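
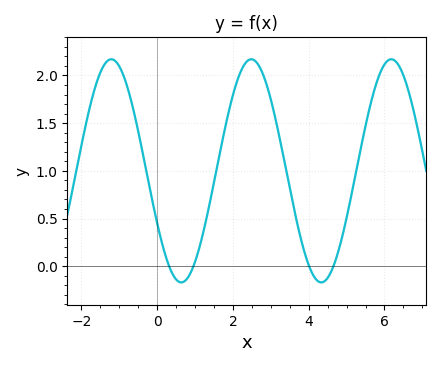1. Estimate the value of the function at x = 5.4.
1.28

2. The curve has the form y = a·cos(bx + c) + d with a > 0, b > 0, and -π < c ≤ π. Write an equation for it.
y = 1.17cos(1.7x + 2.06) + 1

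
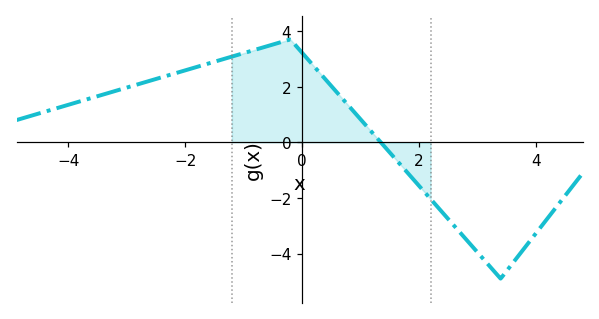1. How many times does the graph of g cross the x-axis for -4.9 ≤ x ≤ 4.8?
1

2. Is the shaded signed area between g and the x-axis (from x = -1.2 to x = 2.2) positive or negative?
positive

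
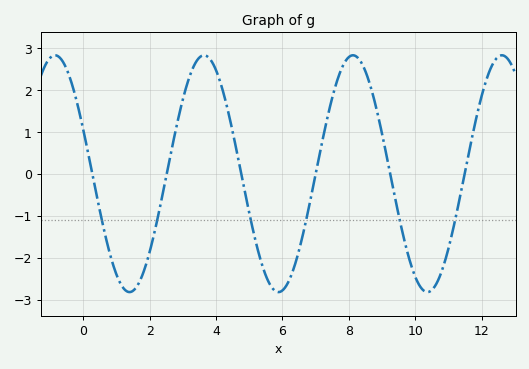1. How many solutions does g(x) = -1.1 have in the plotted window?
6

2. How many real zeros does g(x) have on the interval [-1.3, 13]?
6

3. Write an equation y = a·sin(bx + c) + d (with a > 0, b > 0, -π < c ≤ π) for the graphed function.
y = 2.82sin(1.4x + 2.8) + 0.01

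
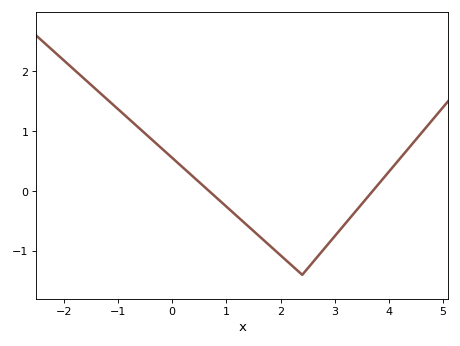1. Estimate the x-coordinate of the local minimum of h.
2.4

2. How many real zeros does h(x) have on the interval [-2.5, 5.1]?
2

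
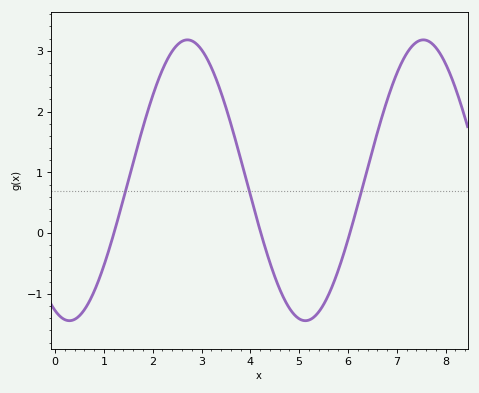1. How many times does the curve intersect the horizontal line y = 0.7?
3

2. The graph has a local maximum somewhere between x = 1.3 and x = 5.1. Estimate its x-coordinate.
2.71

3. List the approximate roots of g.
1.2, 4.22, 6.04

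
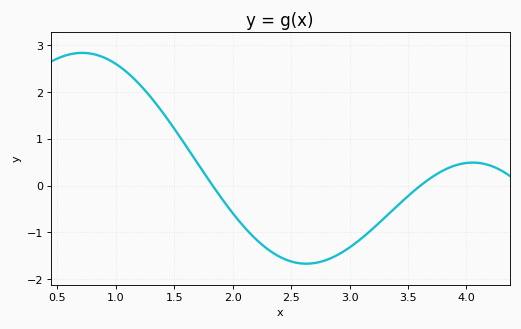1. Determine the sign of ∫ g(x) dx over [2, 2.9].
negative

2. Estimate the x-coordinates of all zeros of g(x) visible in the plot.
1.8, 3.6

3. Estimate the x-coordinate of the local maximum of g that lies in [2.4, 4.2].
4.1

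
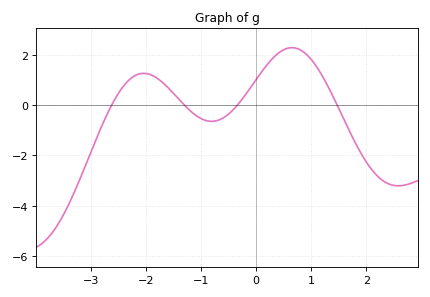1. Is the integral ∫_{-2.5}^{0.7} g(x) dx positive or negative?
positive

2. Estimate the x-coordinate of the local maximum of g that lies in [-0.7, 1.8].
0.6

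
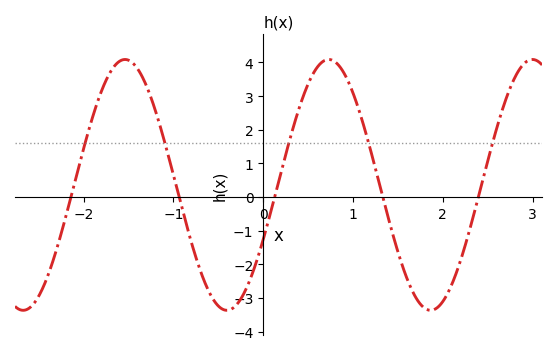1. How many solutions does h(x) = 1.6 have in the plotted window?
5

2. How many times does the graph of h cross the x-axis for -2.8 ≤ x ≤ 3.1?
5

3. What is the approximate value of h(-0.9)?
-0.4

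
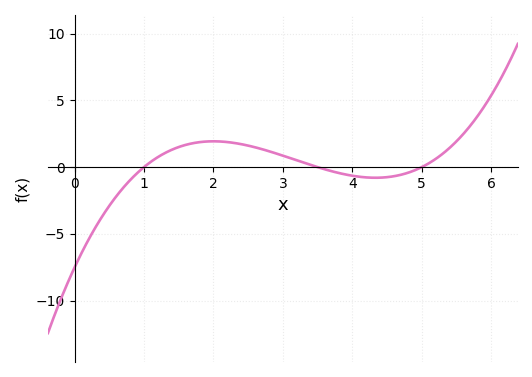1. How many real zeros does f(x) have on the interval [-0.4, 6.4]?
3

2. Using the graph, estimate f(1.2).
1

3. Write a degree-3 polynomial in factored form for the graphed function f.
y = 0.43(x - 1)(x - 3.5)(x - 5)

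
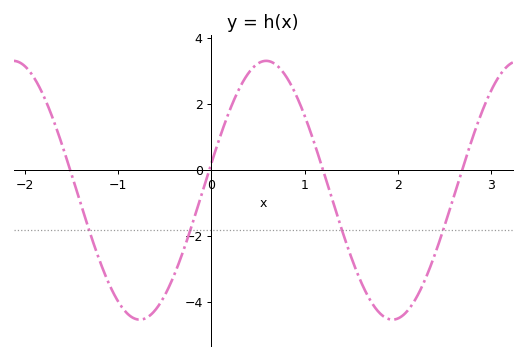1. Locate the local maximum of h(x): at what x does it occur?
0.586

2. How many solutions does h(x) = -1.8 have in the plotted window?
4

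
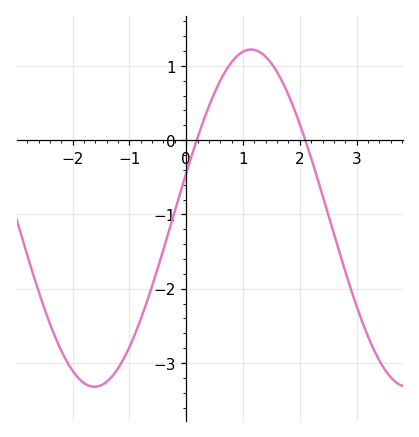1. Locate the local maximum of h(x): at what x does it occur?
1.14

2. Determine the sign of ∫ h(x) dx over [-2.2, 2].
negative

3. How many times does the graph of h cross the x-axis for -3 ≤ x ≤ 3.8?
2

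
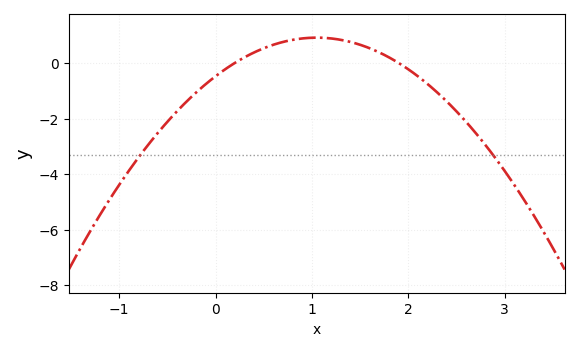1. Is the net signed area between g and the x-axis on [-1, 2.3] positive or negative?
negative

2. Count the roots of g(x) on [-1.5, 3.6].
2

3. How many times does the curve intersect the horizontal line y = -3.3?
2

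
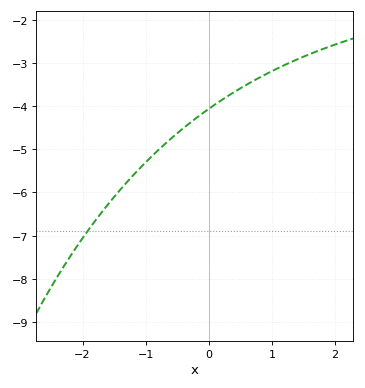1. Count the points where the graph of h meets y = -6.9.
1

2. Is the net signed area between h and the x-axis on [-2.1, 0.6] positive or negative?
negative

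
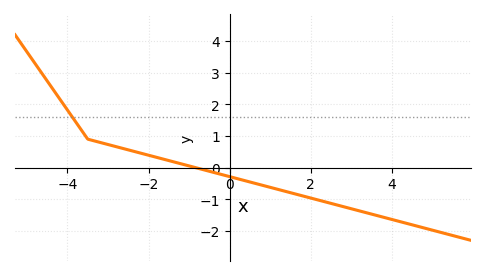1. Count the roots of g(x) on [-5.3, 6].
1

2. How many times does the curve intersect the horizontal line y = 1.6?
1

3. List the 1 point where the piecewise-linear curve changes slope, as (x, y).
(-3.5, 0.9)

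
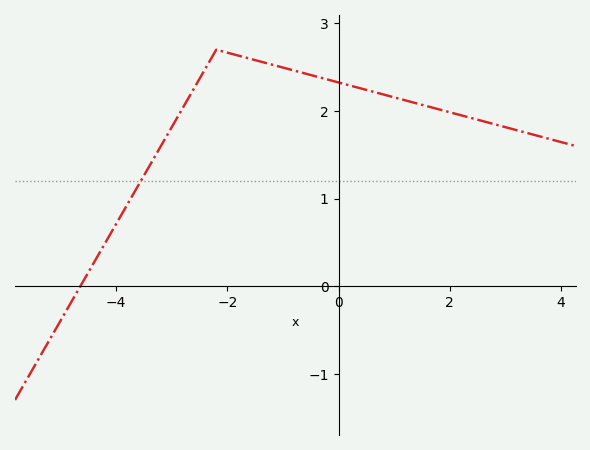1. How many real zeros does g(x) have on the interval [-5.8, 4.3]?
1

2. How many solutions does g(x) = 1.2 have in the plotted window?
1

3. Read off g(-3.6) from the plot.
1.15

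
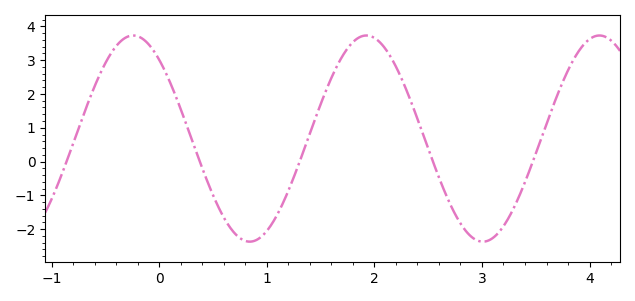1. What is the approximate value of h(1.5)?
1.7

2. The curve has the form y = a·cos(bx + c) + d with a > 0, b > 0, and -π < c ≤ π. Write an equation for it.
y = 3.05cos(2.9x + 0.7) + 0.68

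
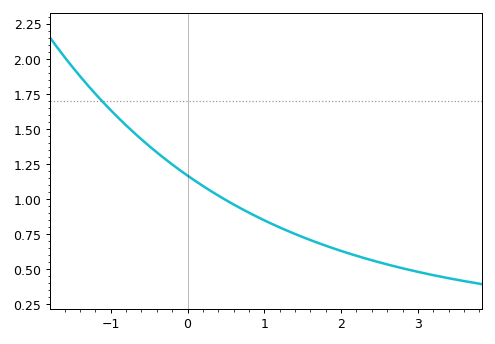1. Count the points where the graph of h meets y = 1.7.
1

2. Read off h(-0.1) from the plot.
1.21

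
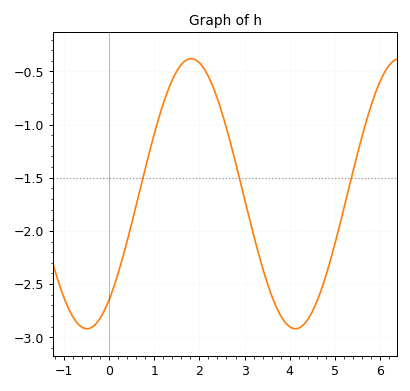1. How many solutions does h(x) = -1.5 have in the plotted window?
3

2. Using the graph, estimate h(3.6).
-2.6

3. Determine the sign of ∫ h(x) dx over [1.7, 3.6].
negative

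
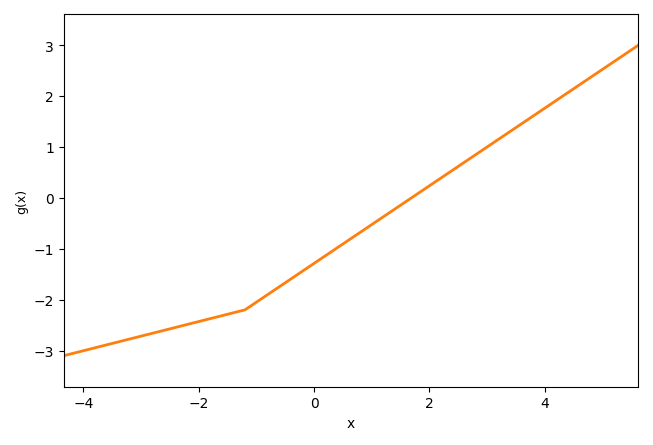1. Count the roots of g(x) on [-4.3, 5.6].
1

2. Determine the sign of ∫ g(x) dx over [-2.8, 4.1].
negative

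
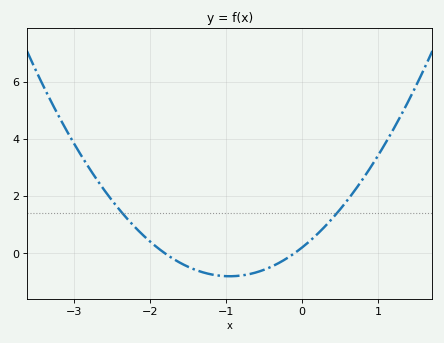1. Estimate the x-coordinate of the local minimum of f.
-0.95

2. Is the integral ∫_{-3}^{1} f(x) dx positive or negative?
positive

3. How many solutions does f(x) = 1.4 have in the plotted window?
2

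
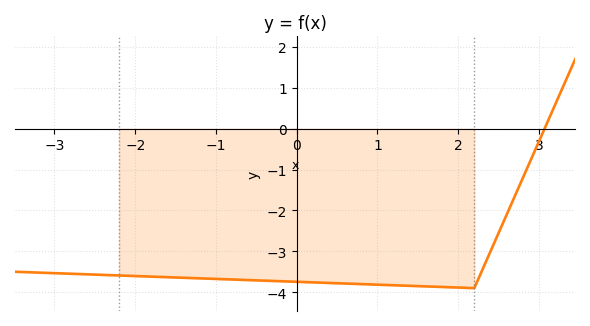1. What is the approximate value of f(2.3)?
-3.45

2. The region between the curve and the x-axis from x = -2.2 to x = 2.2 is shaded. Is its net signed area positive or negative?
negative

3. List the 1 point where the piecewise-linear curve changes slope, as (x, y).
(2.2, -3.9)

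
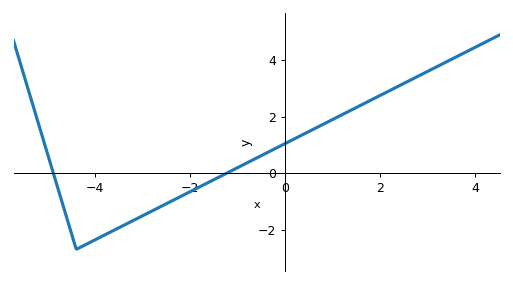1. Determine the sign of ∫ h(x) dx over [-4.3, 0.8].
negative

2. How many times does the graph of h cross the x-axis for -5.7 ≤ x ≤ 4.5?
2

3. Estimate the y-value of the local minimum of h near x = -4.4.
-2.6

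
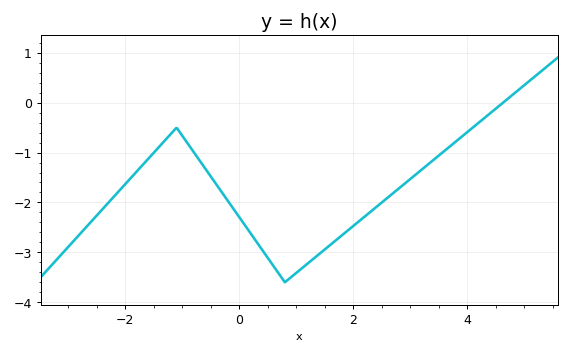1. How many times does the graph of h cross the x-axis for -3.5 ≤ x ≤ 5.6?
1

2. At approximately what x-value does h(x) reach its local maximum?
-1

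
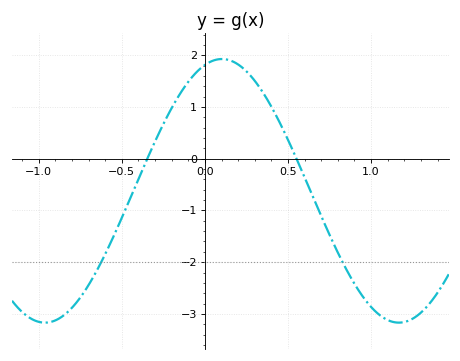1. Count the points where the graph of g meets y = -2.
2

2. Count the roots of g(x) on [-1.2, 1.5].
2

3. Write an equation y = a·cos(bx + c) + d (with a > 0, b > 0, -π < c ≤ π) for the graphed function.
y = 2.55cos(3x - 0.3) - 0.62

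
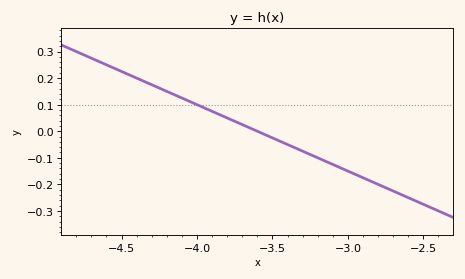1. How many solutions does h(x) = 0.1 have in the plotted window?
1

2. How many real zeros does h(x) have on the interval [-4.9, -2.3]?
1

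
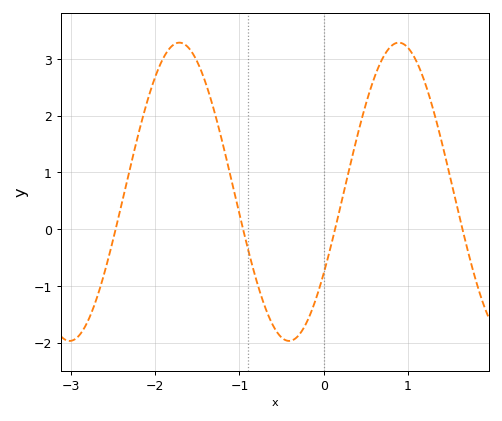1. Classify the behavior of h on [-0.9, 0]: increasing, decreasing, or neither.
neither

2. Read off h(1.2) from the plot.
2.6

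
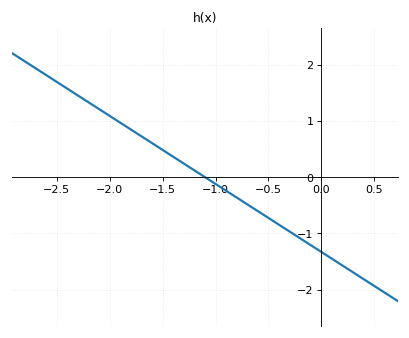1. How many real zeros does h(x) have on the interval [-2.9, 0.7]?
1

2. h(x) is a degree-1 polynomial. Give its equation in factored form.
y = -1.21(x + 1.1)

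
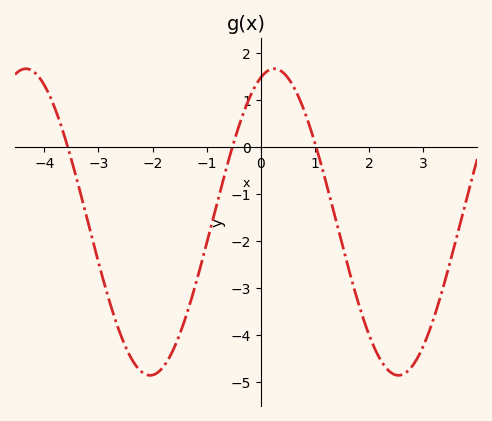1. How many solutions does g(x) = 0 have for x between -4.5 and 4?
3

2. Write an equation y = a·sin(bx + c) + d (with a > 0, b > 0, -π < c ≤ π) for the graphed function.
y = 3.26sin(1.37x + 1.23) - 1.59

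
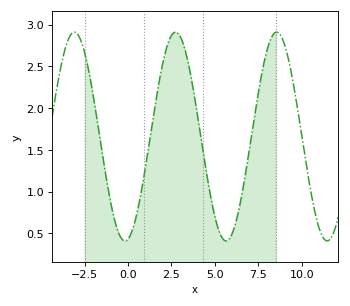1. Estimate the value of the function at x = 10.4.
1.14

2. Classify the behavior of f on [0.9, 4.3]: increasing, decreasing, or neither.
neither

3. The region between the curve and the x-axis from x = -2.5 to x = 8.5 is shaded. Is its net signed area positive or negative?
positive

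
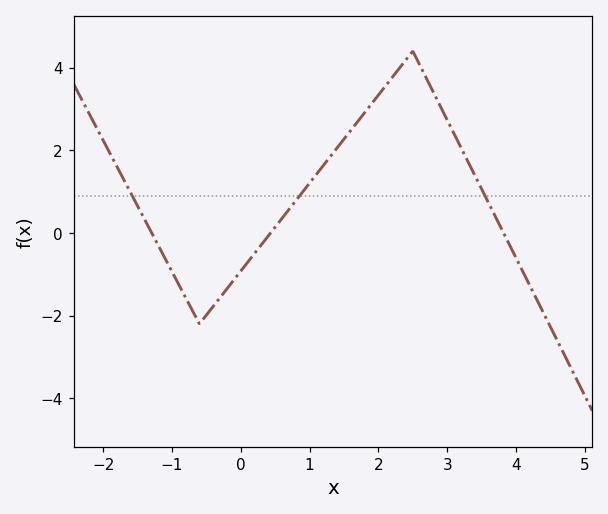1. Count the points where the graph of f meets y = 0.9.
3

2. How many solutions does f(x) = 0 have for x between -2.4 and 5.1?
3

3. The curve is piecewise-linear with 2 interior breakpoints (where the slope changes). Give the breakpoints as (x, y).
(-0.6, -2.2); (2.5, 4.4)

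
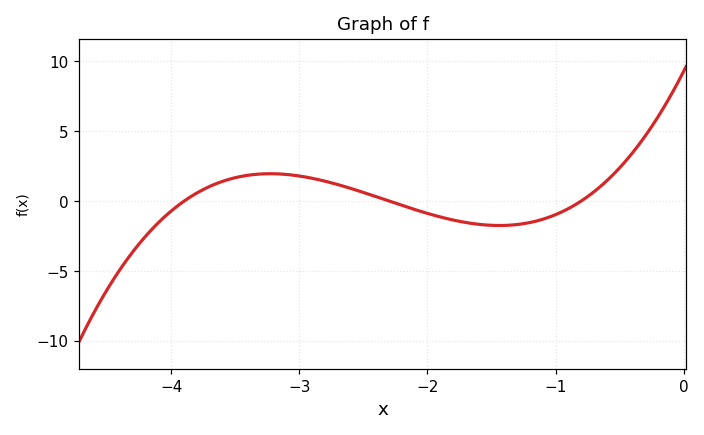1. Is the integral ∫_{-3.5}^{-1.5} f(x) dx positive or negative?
positive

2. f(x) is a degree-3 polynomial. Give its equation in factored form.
y = 1.29(x + 3.9)(x + 2.3)(x + 0.8)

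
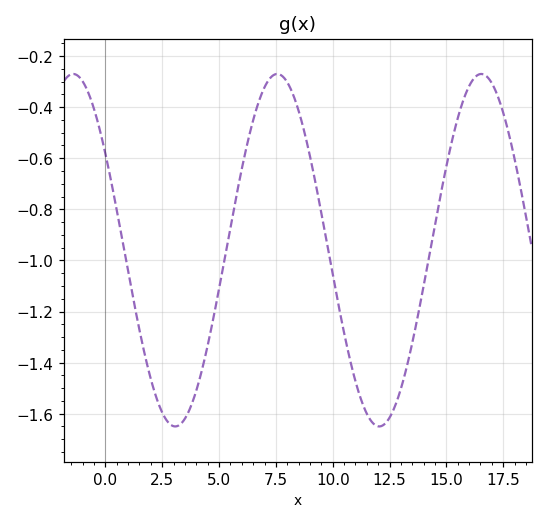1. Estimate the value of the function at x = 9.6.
-0.862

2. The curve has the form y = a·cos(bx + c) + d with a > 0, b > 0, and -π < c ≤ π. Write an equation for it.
y = 0.69cos(0.7x + 0.992) - 0.96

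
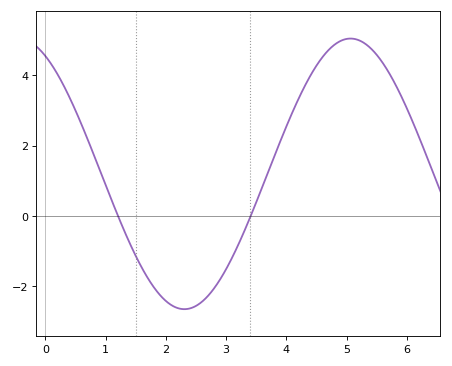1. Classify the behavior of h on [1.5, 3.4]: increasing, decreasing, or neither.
neither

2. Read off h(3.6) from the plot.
0.8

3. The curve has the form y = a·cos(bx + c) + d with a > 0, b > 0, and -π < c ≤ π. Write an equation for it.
y = 3.85cos(1.1x + 0.51) + 1.2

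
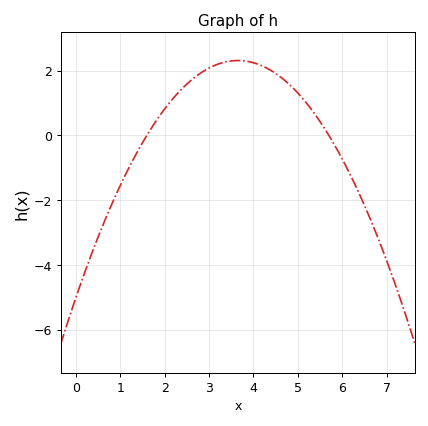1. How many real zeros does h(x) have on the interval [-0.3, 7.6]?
2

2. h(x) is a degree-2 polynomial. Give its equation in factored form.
y = -0.55(x - 1.6)(x - 5.7)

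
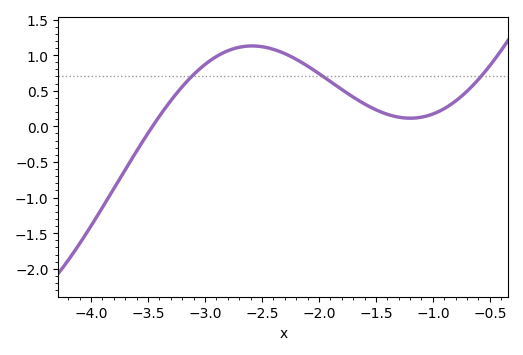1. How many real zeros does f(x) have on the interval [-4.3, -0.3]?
1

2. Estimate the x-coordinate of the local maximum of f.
-2.59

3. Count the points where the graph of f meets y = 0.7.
3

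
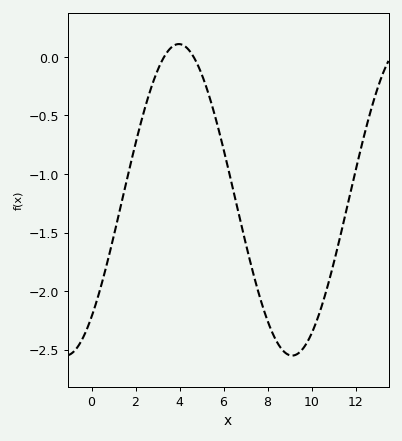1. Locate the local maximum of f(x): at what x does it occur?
3.97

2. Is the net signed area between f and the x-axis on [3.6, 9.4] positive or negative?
negative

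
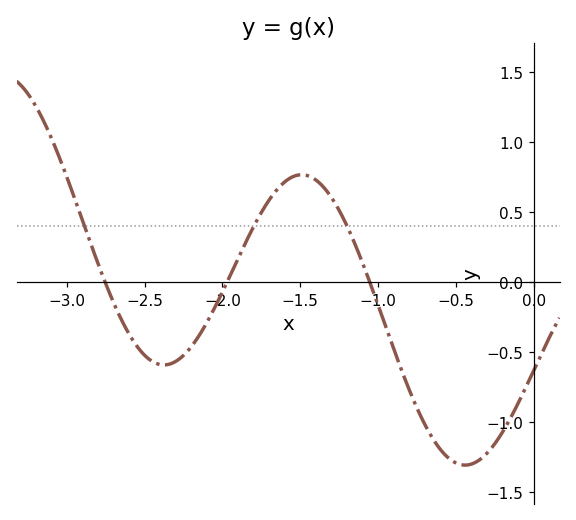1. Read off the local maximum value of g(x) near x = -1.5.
0.765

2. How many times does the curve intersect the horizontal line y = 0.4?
3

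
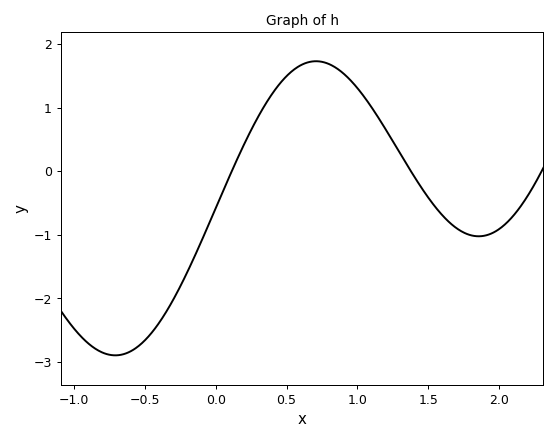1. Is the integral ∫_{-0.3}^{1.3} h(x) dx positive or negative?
positive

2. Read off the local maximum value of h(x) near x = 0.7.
1.7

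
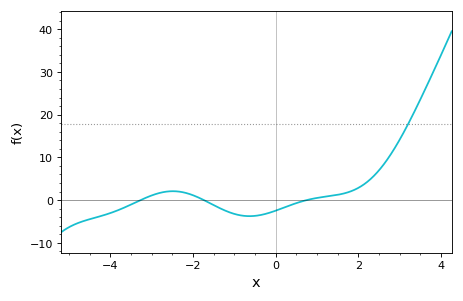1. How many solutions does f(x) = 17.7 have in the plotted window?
1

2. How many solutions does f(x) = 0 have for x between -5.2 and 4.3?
3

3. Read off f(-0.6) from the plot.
-4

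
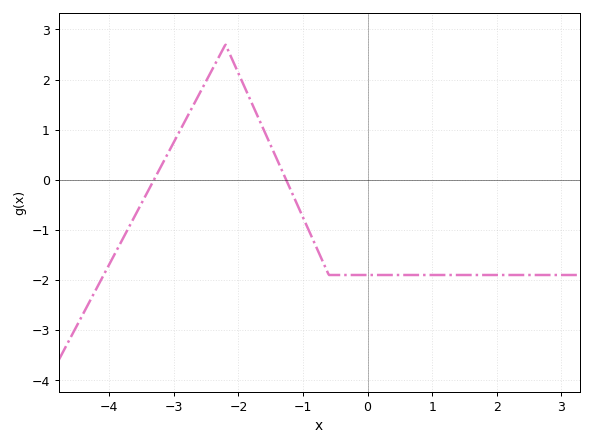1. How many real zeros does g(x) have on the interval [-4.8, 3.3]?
2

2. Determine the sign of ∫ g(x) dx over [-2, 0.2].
negative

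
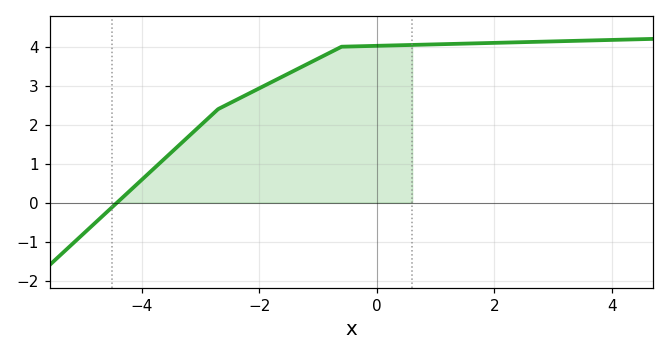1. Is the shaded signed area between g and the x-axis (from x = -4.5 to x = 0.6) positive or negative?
positive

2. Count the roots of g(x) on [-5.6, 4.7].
1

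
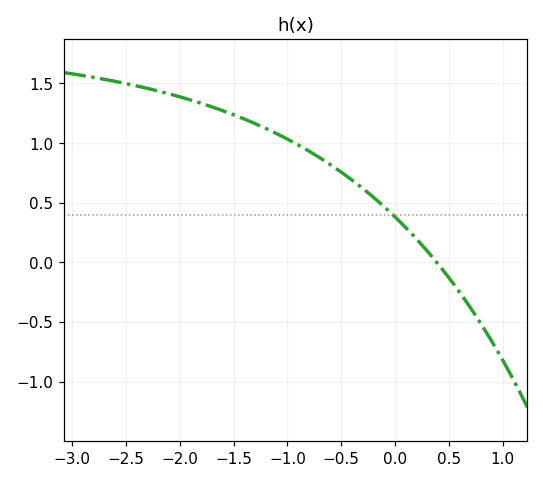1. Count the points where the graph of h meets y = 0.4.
1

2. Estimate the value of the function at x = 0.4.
0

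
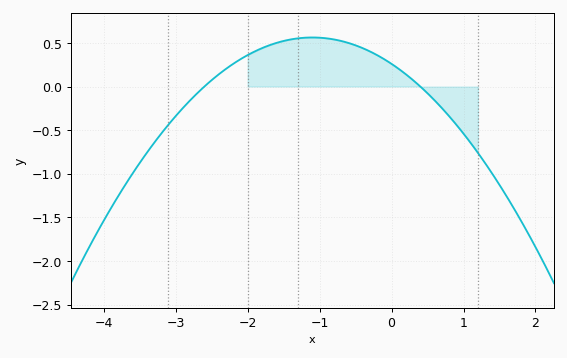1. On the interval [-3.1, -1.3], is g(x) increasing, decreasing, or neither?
increasing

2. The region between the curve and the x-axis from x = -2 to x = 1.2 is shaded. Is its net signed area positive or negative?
positive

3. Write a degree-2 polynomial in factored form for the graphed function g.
y = -0.25(x + 2.6)(x - 0.4)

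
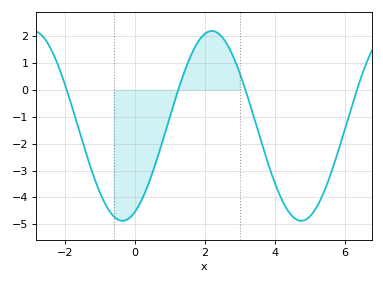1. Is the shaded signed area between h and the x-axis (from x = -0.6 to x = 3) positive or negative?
negative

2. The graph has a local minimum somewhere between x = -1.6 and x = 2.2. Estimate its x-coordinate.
-0.349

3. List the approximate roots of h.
-1.94, 1.24, 3.16, 6.35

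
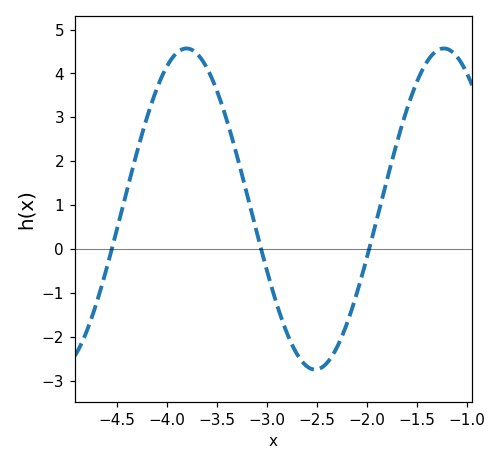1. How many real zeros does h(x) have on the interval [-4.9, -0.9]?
3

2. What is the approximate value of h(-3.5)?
3.6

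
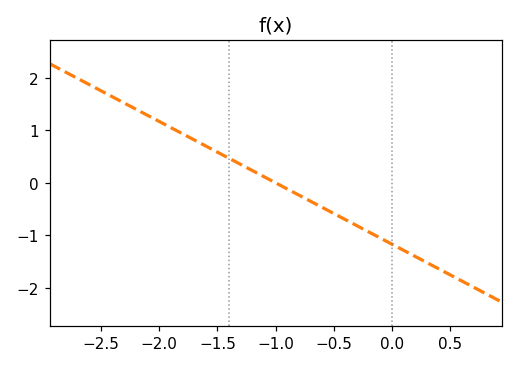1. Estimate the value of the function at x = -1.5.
0.6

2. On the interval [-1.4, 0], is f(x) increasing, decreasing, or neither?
decreasing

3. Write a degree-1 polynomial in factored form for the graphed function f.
y = -1.17(x + 1)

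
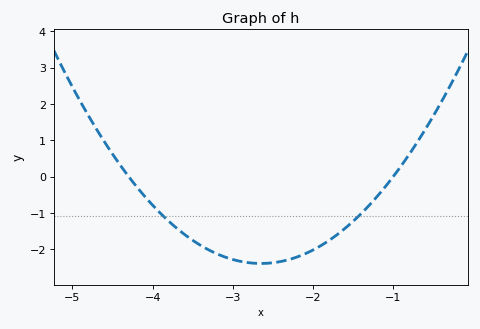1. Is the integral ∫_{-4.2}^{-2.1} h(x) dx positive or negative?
negative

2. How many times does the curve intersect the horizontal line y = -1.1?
2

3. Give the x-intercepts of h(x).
-4.3, -1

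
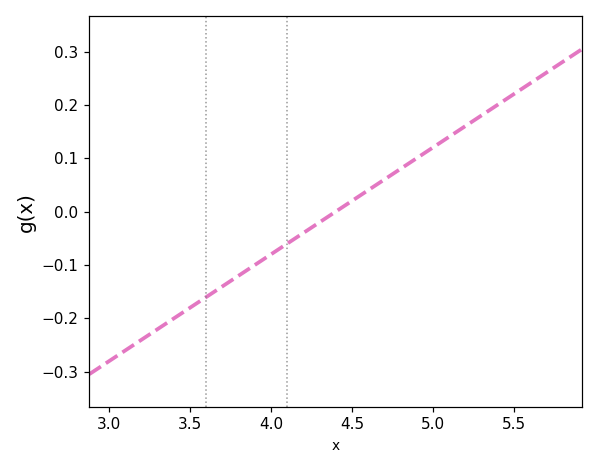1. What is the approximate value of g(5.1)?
0.14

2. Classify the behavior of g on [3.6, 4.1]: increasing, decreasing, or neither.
increasing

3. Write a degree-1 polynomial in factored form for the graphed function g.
y = 0.2(x - 4.4)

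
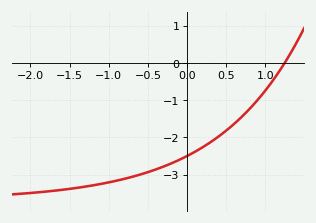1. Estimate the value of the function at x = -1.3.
-3.3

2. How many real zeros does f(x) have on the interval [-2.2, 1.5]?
1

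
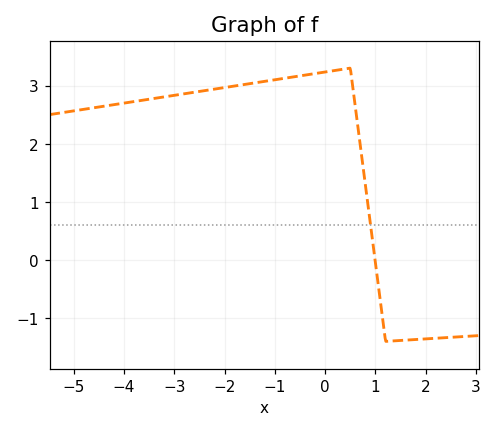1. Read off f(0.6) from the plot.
2.6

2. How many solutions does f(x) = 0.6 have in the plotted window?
1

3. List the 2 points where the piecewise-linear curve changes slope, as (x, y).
(0.5, 3.3); (1.2, -1.4)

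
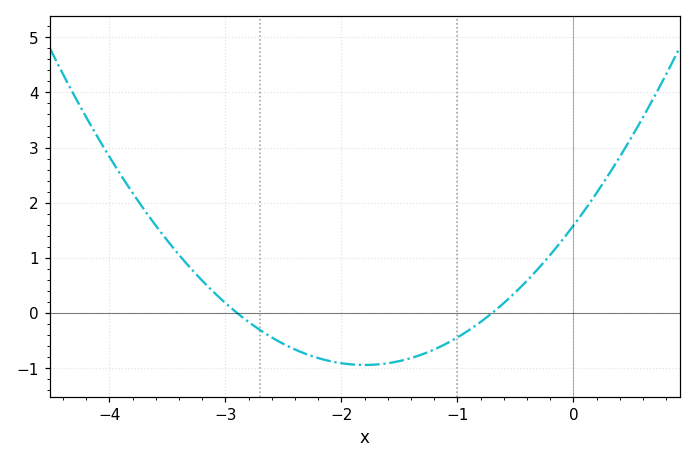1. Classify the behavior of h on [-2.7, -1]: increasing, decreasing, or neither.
neither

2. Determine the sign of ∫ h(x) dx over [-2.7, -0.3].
negative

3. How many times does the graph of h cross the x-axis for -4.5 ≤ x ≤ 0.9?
2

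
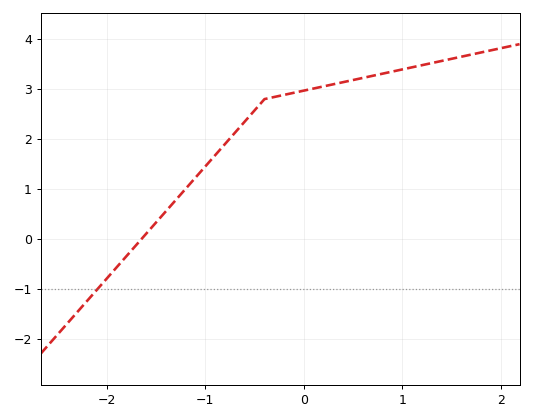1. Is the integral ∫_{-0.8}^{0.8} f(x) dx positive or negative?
positive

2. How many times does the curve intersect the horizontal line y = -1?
1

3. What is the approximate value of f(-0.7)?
2.1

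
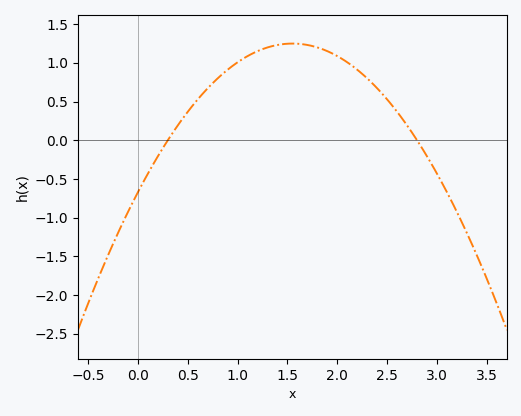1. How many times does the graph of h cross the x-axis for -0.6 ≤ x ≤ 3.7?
2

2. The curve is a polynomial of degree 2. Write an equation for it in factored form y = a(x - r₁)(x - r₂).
y = -0.8(x - 0.3)(x - 2.8)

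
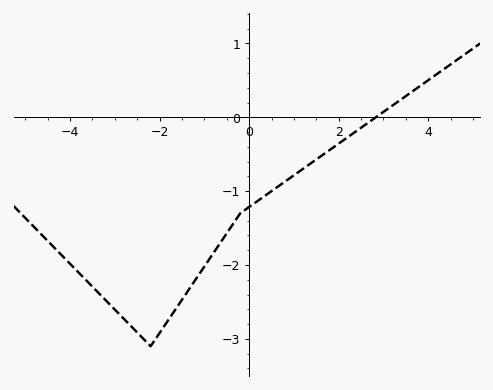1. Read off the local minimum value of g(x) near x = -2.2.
-3.1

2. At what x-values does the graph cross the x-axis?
2.83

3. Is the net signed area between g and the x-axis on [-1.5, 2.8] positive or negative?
negative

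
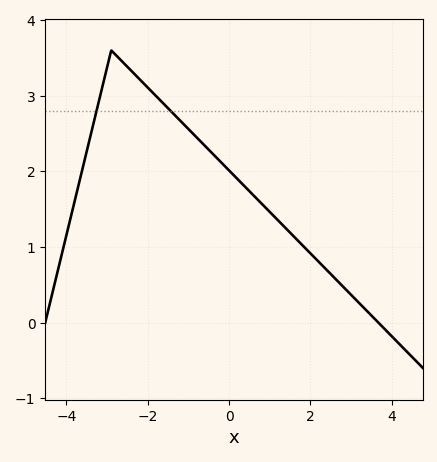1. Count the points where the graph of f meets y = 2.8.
2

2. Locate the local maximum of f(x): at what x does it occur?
-2.8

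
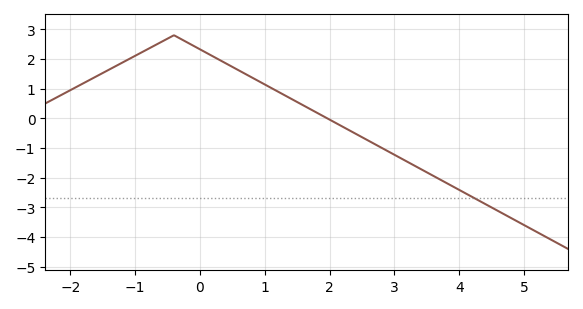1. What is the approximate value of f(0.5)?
1.7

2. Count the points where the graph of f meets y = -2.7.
1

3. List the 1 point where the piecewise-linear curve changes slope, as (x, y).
(-0.4, 2.8)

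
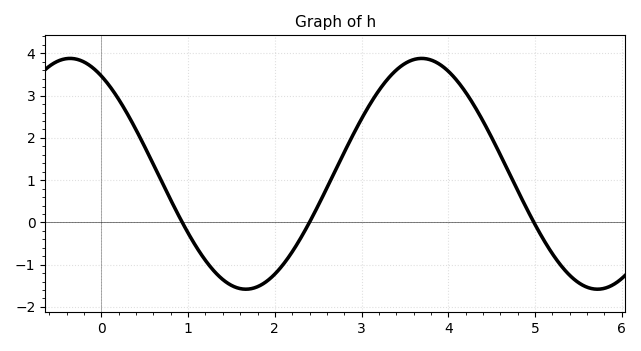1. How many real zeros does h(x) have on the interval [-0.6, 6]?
3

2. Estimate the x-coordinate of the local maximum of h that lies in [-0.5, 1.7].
-0.4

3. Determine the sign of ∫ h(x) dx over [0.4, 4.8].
positive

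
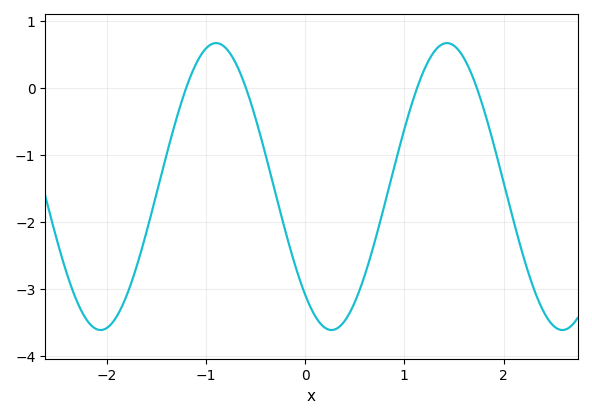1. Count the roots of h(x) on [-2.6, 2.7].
4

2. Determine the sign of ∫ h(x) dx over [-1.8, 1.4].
negative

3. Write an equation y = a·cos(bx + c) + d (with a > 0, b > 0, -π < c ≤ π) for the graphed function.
y = 2.14cos(2.7x + 2.4) - 1.47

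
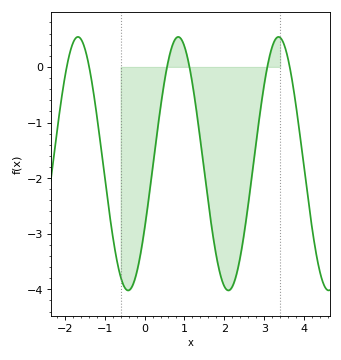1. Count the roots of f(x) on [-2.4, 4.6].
6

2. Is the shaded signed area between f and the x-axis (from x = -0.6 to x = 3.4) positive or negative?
negative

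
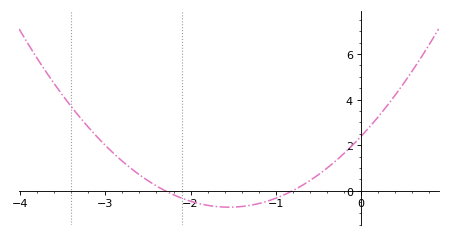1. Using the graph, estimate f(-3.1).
2.4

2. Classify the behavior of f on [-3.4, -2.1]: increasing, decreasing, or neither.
decreasing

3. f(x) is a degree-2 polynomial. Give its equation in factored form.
y = 1.29(x + 2.3)(x + 0.8)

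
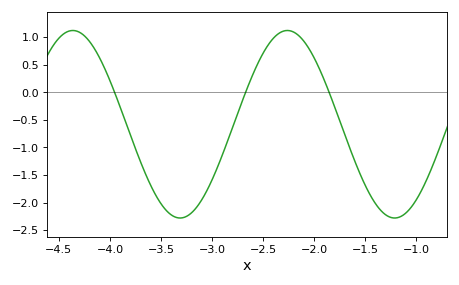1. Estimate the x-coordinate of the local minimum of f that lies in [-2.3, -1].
-1.21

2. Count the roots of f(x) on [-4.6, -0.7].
3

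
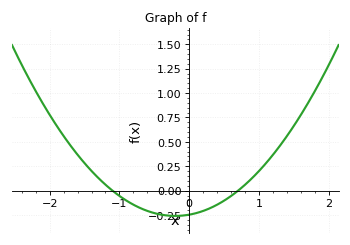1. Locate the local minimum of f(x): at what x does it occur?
-0.2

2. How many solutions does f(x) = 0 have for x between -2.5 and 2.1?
2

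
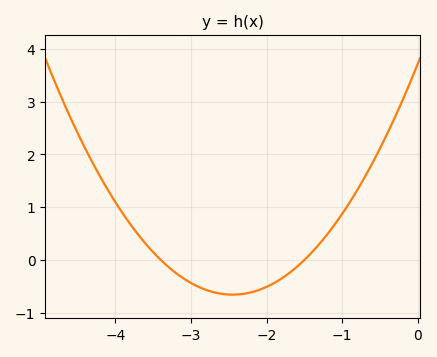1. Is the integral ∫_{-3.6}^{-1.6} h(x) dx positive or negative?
negative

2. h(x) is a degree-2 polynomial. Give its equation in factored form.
y = 0.73(x + 3.4)(x + 1.5)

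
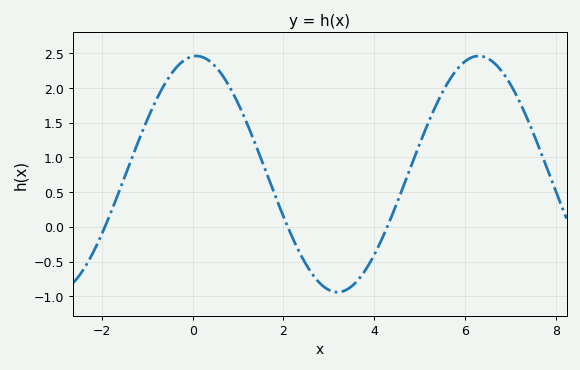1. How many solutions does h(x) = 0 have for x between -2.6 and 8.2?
3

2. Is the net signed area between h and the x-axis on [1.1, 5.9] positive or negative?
positive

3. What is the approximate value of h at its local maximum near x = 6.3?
2.46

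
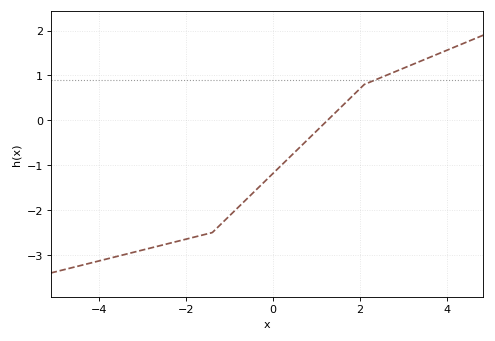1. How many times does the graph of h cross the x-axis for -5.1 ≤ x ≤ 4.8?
1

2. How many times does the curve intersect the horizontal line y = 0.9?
1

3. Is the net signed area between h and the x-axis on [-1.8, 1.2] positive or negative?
negative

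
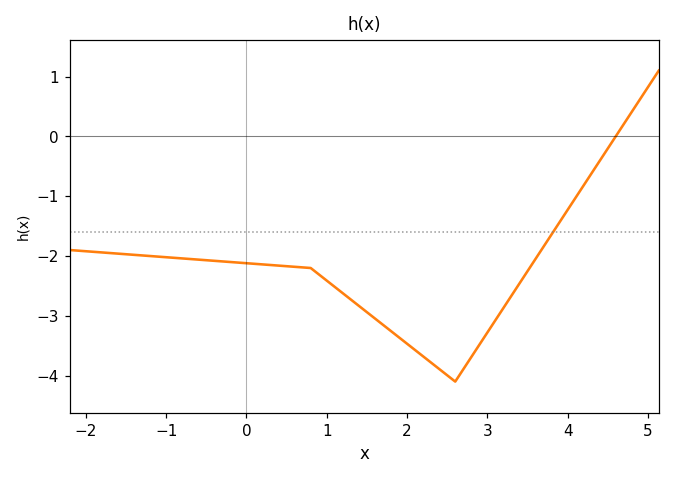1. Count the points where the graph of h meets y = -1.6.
1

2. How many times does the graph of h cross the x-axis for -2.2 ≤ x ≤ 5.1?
1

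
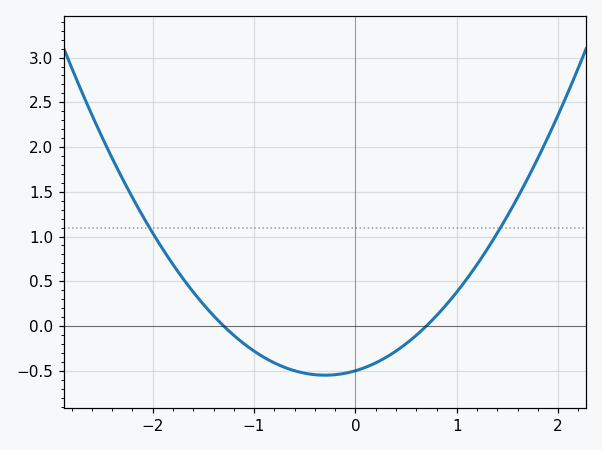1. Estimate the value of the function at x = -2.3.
1.65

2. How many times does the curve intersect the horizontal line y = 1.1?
2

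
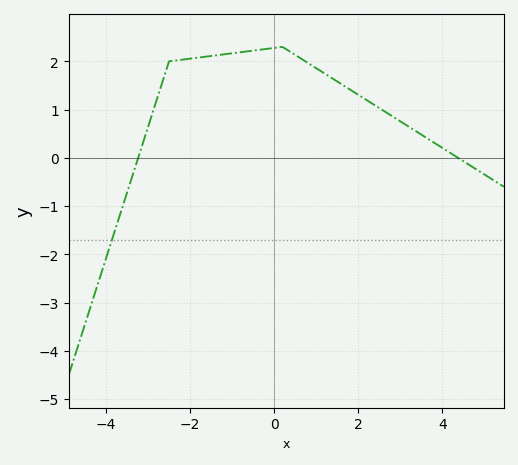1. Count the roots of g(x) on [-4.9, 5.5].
2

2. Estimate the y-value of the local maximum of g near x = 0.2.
2.3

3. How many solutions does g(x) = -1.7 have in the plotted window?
1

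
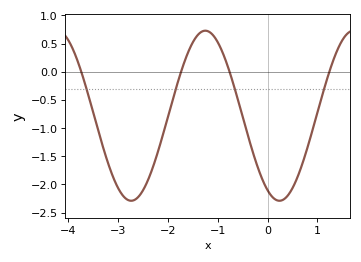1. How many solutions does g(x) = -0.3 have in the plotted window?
4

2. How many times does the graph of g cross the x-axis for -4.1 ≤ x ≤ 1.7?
4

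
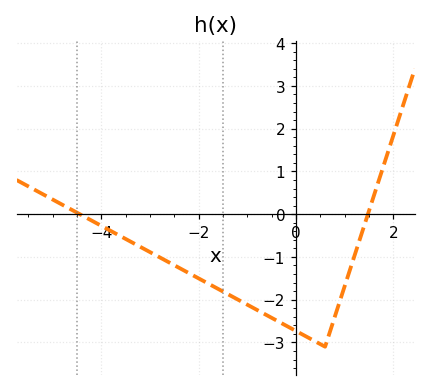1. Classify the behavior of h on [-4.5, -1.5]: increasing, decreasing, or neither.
decreasing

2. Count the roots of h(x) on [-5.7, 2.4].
2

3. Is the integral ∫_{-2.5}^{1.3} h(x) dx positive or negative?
negative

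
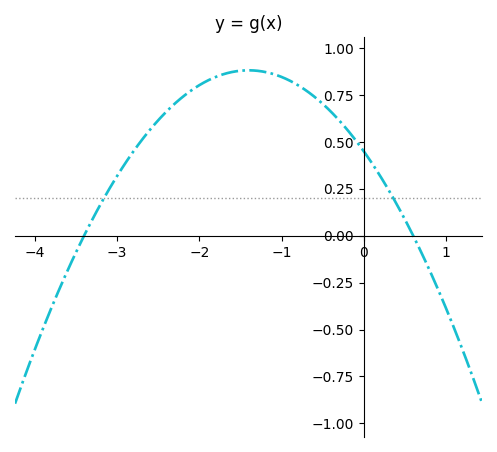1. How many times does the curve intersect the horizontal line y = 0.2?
2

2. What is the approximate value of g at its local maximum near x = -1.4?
0.9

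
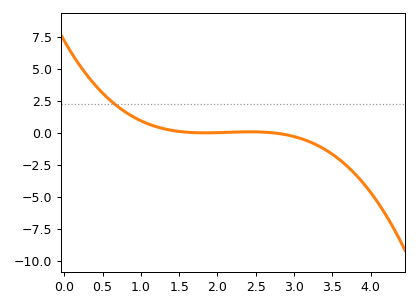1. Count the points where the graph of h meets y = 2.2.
1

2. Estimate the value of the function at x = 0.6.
2.6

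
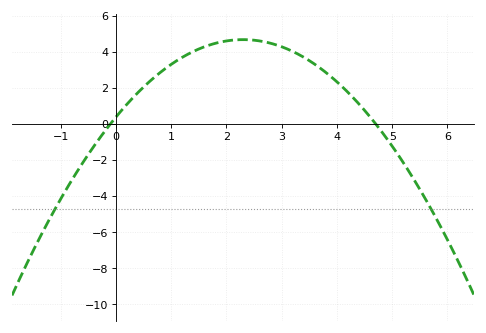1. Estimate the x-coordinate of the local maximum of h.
2.3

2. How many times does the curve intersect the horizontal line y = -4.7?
2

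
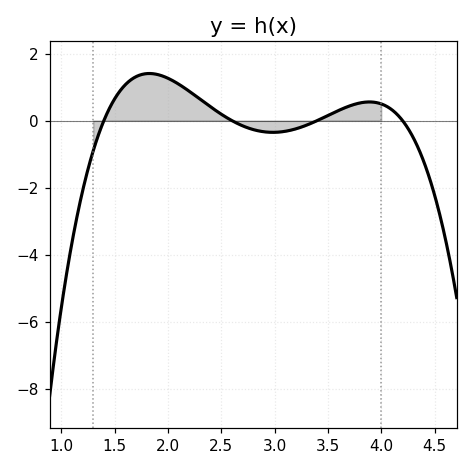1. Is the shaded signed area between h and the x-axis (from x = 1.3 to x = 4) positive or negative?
positive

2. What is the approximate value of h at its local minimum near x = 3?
-0.4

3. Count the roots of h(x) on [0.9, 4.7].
4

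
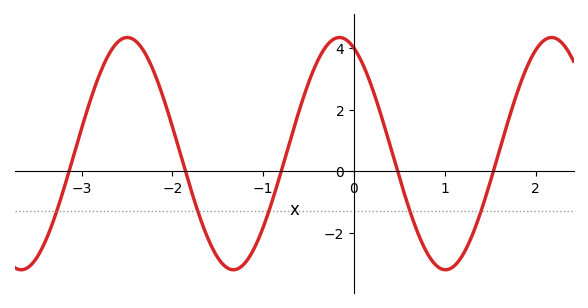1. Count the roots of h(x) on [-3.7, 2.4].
5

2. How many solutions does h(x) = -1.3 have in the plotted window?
5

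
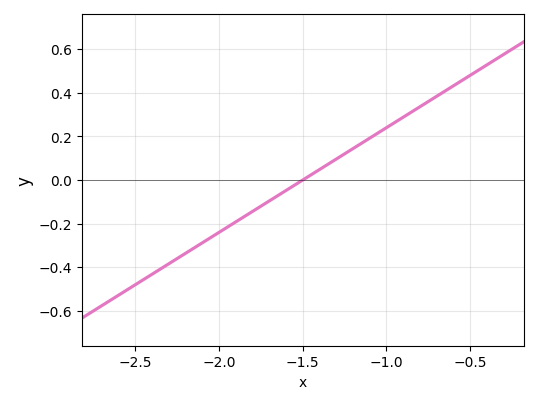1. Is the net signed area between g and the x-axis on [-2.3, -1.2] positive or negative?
negative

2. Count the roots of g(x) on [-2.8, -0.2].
1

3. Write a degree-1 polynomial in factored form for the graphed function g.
y = 0.48(x + 1.5)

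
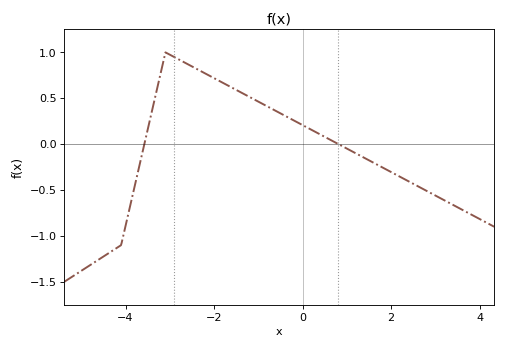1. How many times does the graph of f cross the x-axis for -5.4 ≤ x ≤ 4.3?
2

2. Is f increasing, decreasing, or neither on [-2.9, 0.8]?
decreasing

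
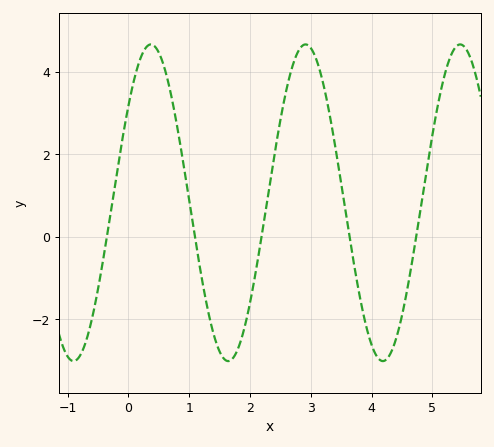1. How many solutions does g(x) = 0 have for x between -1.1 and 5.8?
5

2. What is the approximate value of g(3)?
4.57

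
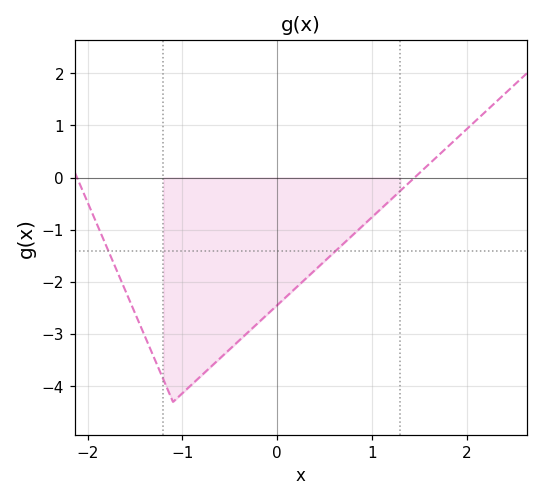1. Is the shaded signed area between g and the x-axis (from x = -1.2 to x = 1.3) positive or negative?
negative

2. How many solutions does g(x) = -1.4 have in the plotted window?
2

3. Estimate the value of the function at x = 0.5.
-1.6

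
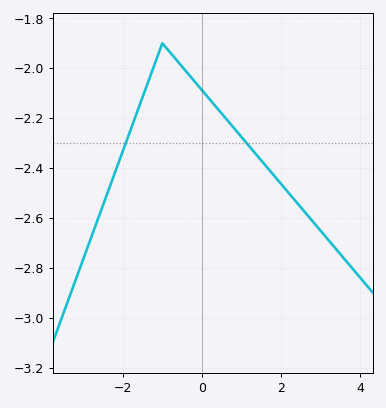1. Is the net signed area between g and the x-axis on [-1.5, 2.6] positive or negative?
negative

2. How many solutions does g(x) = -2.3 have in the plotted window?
2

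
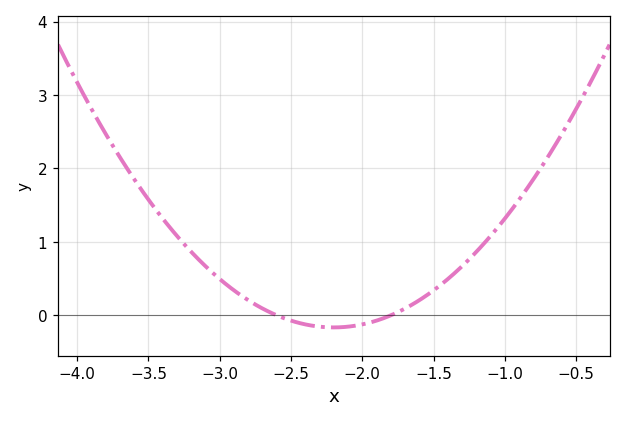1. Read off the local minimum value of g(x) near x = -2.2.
-0.2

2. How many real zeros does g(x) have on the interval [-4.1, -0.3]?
2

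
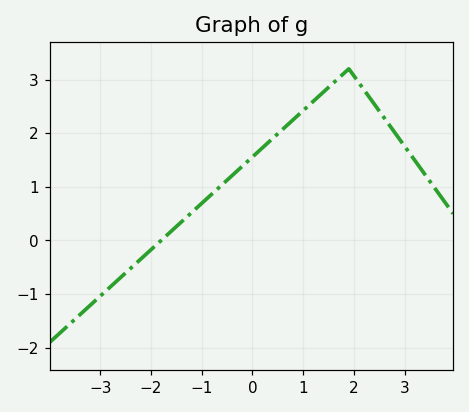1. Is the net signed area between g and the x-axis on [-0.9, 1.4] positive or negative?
positive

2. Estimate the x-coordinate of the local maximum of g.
1.8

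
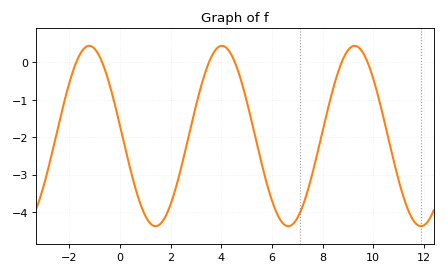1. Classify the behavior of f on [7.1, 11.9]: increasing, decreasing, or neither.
neither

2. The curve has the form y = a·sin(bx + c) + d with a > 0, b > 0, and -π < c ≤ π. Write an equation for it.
y = 2.41sin(1.2x + 3.02) - 1.97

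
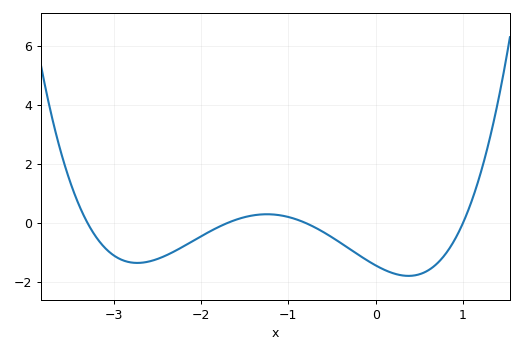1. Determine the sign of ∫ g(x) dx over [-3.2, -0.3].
negative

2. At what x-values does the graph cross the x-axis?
-3.3, -1.7, -0.8, 1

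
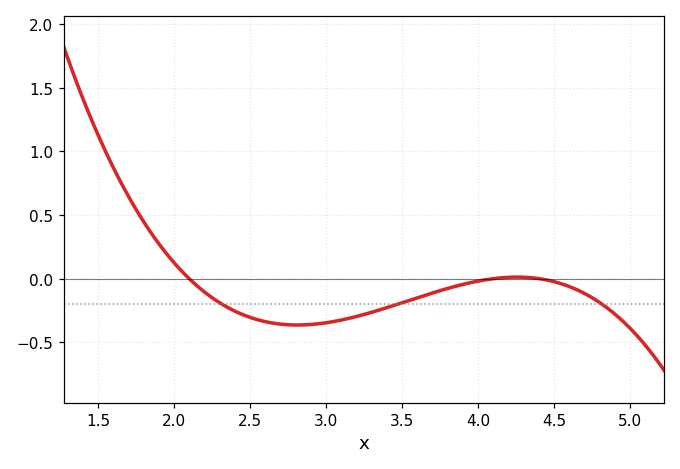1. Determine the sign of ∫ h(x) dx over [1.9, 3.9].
negative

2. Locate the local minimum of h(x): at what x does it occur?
2.8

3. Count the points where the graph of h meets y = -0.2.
3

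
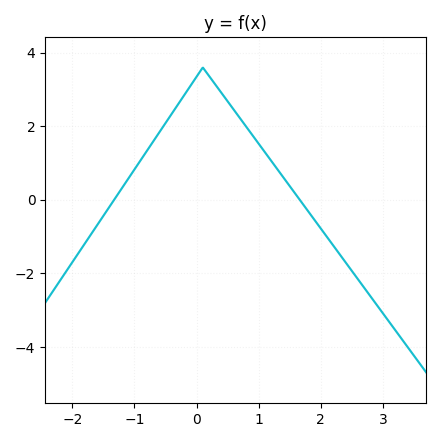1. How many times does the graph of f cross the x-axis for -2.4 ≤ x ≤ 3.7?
2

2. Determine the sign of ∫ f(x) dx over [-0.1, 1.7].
positive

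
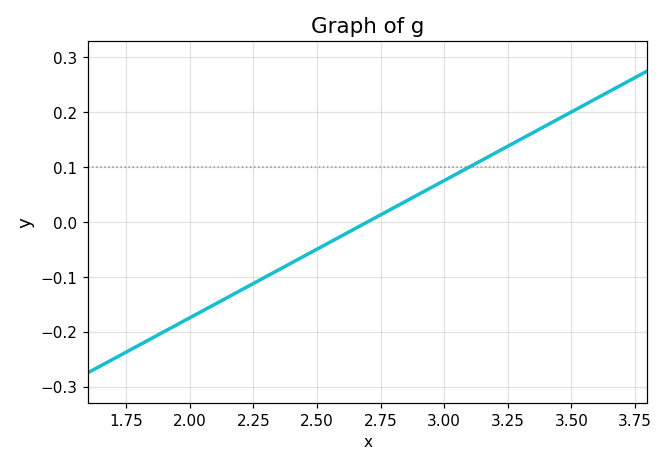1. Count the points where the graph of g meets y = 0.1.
1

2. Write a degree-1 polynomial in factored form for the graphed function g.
y = 0.25(x - 2.7)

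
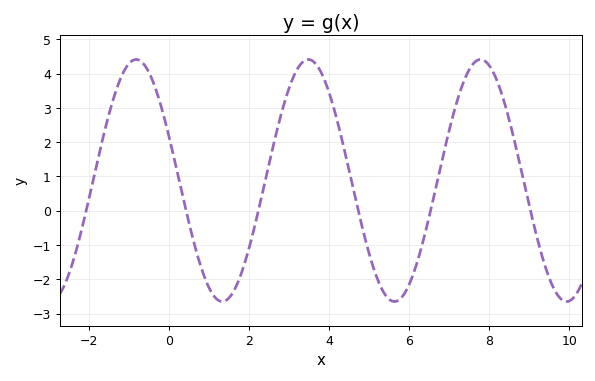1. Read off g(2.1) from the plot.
-0.641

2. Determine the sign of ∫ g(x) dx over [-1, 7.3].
positive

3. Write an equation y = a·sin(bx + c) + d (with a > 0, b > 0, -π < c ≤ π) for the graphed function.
y = 3.53sin(1.46x + 2.77) + 0.88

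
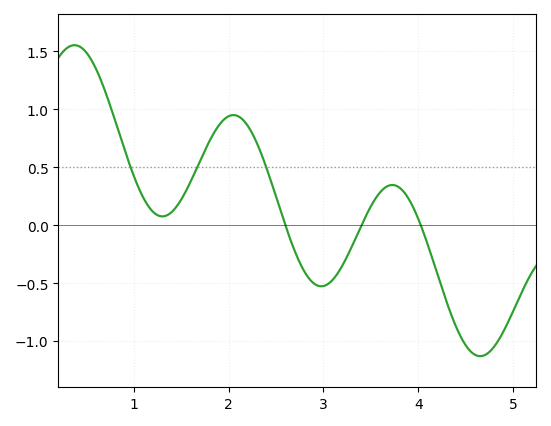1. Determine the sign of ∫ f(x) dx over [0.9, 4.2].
positive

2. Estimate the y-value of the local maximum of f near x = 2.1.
0.95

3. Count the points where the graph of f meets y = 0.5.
3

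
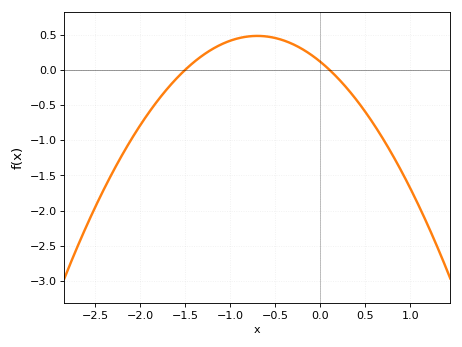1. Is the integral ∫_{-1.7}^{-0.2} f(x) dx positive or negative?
positive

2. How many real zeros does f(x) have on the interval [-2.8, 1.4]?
2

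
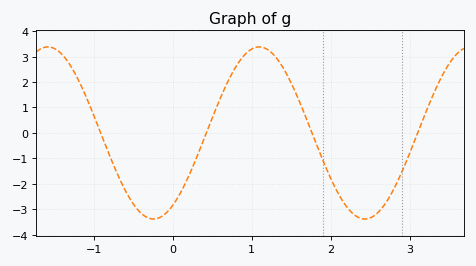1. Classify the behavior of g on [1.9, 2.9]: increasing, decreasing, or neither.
neither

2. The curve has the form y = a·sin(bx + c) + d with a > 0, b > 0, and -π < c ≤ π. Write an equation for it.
y = 3.38sin(2.4x - 1) + 0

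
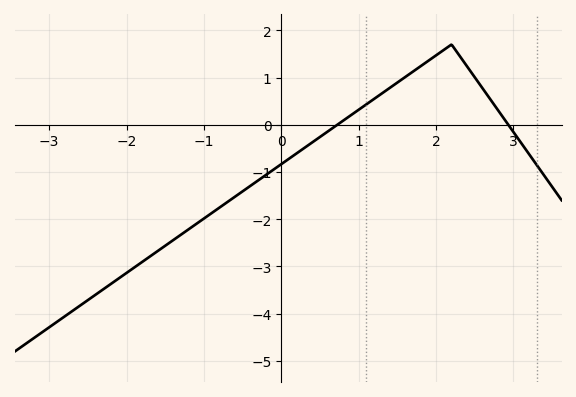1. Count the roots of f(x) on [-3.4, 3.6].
2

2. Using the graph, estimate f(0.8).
0.087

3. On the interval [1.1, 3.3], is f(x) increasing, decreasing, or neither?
neither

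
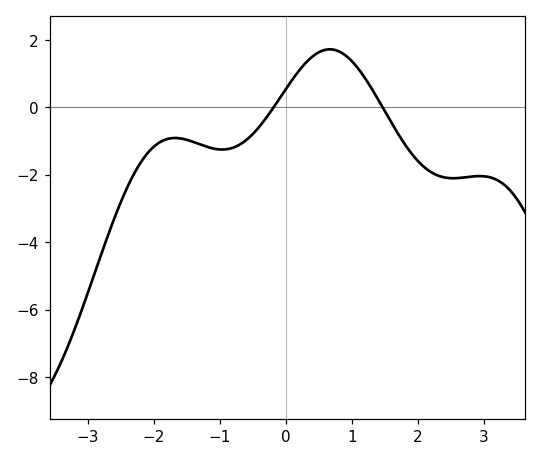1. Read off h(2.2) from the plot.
-1.92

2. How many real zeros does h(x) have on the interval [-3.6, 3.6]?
2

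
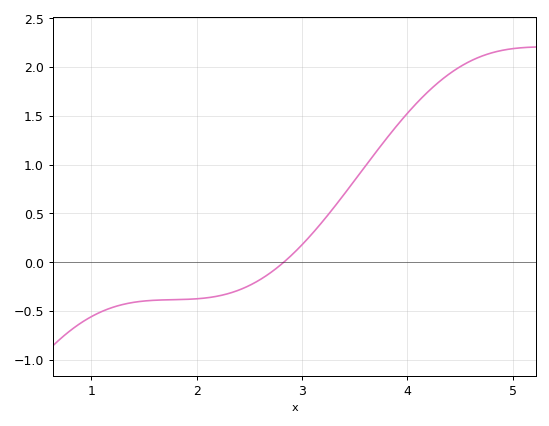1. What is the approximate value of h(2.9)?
0.073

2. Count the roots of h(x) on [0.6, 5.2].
1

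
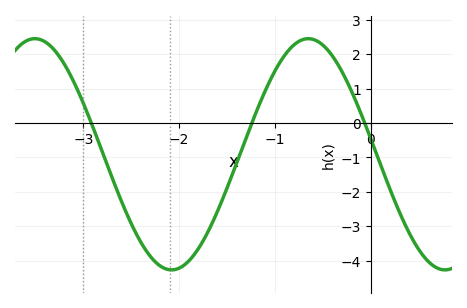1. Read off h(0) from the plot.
-0.444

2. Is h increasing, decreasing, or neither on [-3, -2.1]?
decreasing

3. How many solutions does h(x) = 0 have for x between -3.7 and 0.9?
3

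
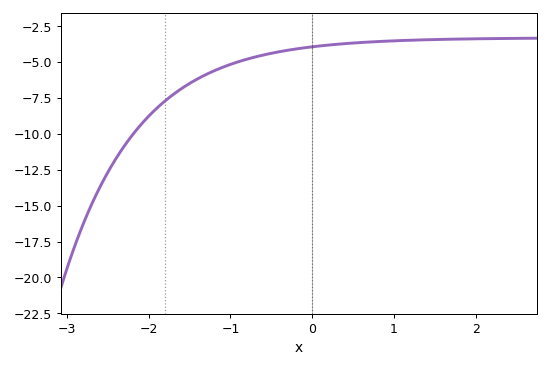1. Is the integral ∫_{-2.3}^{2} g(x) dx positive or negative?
negative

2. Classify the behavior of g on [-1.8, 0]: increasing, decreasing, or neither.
increasing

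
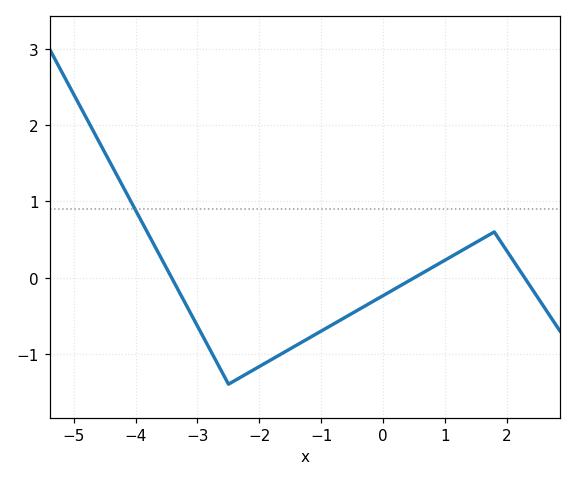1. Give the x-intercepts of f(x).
-3.42, 0.51, 2.29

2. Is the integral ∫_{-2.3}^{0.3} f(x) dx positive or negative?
negative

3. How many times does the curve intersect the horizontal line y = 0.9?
1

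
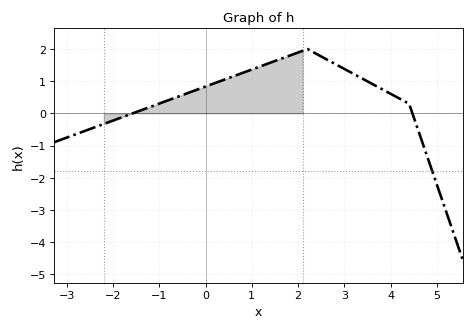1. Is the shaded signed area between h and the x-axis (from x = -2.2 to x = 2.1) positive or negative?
positive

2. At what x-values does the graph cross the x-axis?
-1.58, 4.47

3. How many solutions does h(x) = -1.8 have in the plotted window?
1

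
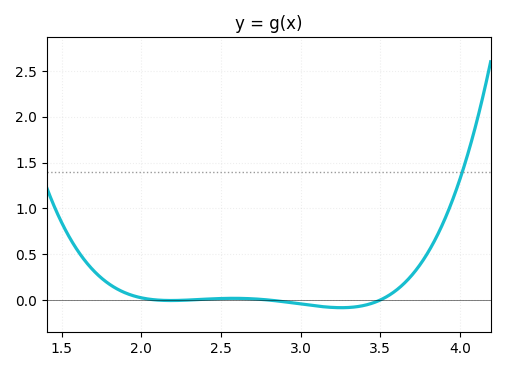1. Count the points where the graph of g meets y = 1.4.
1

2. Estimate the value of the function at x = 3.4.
-0.05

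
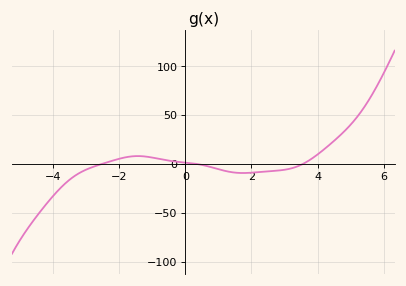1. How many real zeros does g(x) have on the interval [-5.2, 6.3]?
3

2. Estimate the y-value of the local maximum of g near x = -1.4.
8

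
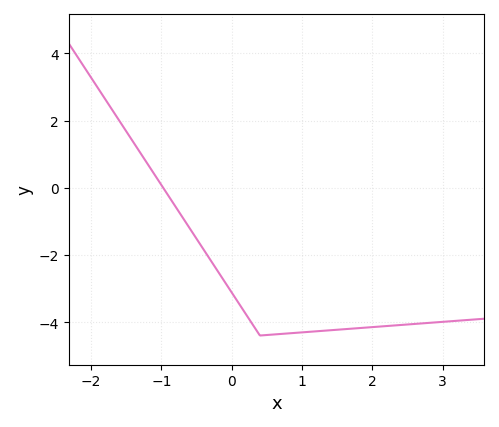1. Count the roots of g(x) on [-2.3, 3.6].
1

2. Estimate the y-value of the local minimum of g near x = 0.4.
-4.4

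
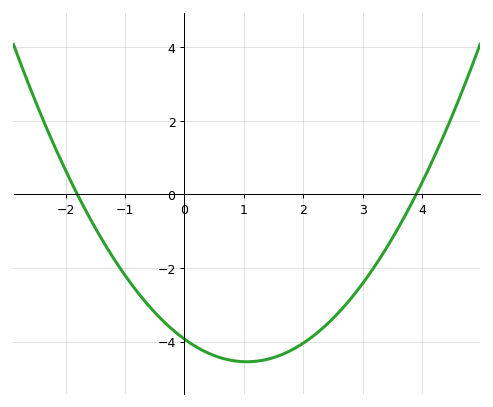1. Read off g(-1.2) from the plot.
-1.8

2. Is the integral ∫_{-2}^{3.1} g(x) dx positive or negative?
negative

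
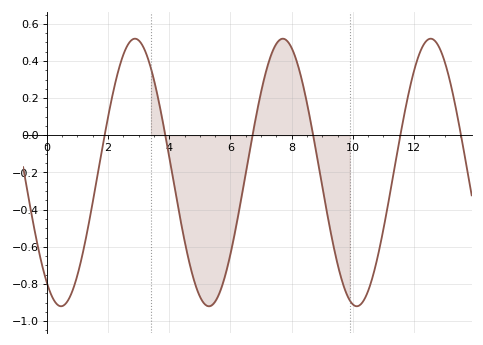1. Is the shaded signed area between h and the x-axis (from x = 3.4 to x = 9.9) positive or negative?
negative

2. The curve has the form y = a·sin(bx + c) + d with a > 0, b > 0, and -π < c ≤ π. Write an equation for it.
y = 0.72sin(1.3x - 2.17) - 0.2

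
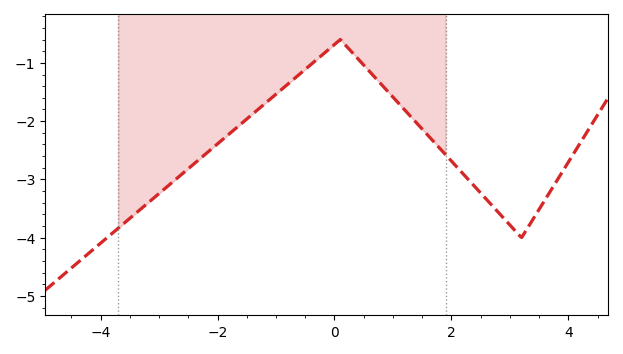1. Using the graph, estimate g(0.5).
-1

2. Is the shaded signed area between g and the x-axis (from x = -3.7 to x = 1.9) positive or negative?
negative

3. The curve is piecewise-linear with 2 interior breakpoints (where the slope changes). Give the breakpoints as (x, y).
(0.1, -0.6); (3.2, -4)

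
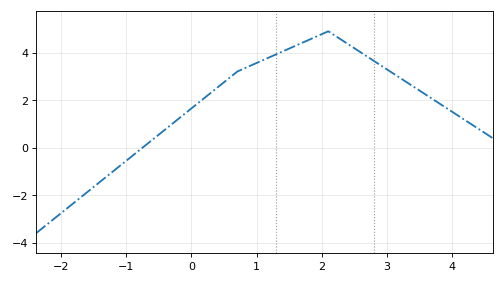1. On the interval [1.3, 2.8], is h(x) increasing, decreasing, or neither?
neither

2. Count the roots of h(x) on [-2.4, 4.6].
1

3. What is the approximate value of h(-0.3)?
0.992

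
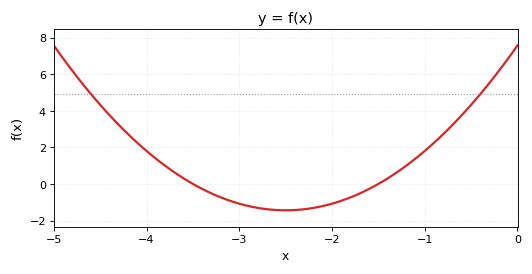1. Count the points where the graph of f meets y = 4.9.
2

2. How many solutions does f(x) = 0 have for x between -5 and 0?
2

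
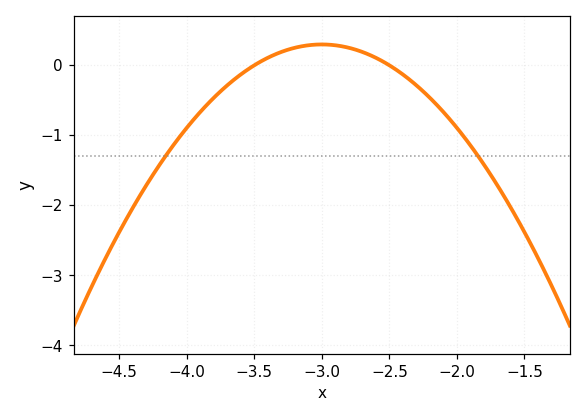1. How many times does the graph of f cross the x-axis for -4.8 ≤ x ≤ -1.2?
2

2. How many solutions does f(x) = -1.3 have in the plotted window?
2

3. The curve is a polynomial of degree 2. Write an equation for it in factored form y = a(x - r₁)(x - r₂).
y = -1.19(x + 3.5)(x + 2.5)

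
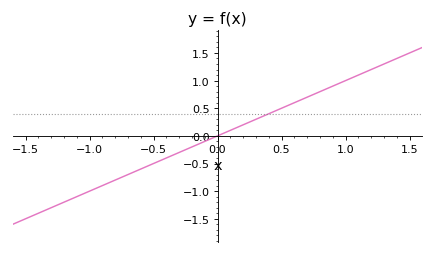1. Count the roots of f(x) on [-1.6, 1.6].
1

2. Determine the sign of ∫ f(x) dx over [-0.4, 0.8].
positive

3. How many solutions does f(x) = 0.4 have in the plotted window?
1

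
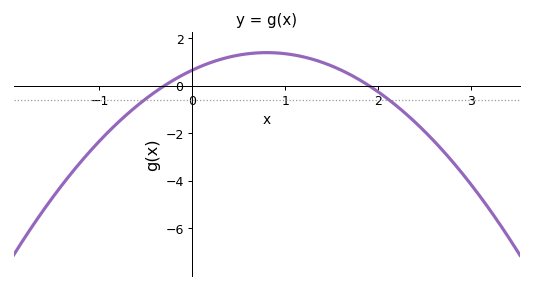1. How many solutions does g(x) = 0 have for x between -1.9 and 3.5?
2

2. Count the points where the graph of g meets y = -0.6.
2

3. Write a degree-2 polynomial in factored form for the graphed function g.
y = -1.15(x + 0.3)(x - 1.9)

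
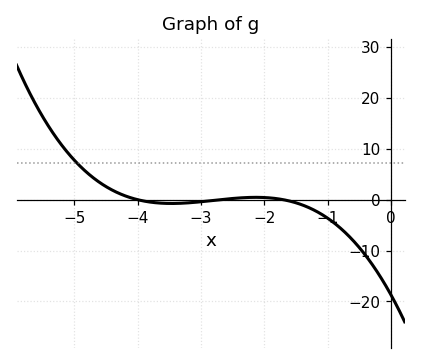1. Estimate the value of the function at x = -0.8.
-5.58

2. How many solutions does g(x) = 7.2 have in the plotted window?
1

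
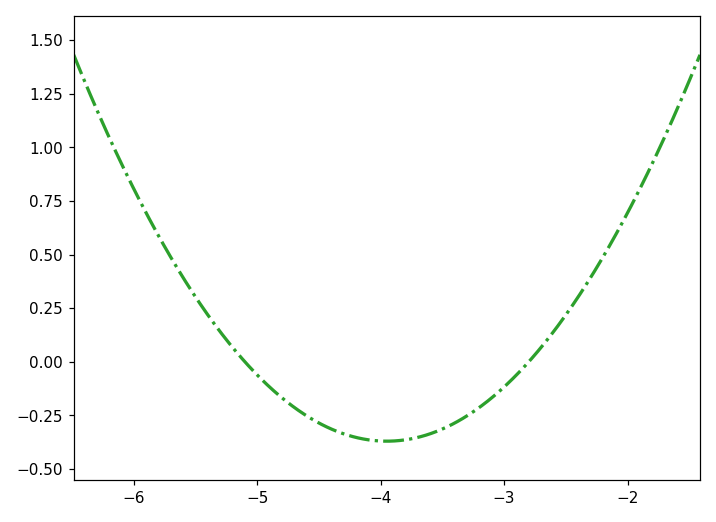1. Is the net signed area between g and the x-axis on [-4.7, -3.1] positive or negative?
negative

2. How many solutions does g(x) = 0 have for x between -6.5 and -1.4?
2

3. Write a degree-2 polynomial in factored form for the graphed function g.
y = 0.28(x + 5.1)(x + 2.8)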